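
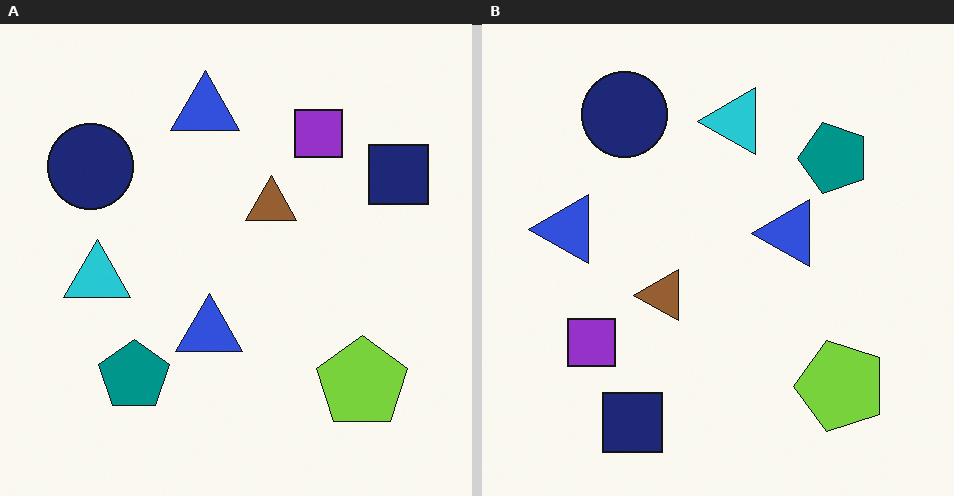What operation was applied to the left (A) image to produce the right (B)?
Transposed (reflected across the top-left ↔ bottom-right diagonal).

Shapes have swapped their row and column positions — what was in the top-right is now in the bottom-left — a diagonal reflection.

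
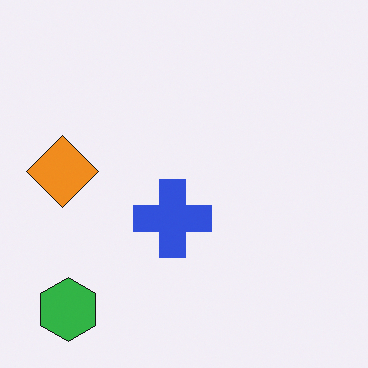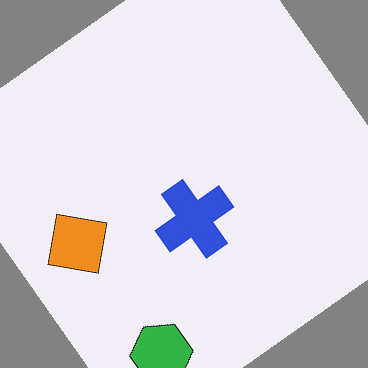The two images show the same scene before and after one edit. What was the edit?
The transformation is: rotated counter-clockwise by a large amount — several tens of degrees.

Every shape is tilted by the same angle and the image corners show triangular fill wedges — a whole-image rotation by a non-right angle.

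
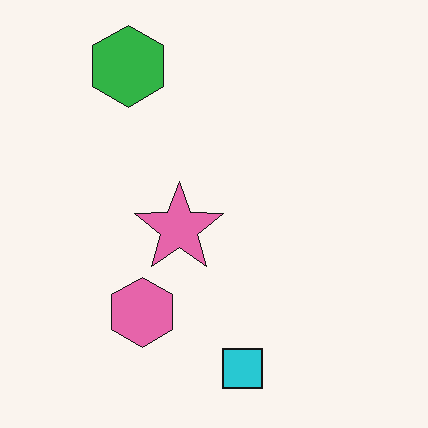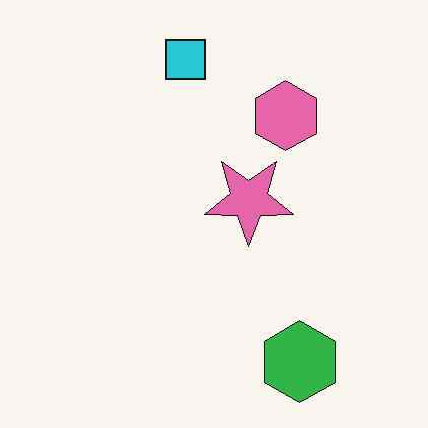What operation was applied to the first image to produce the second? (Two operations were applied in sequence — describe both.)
The image was JPEG-compressed with visible artifacts, then rotated 180°.

Blocky 8×8 compression artifacts appear around shape edges and the flat background shows ringing — characteristic JPEG degradation. The green hexagon sits in the top-left of the first image and the bottom-right of the second — consistent with a whole-image 180° rotation.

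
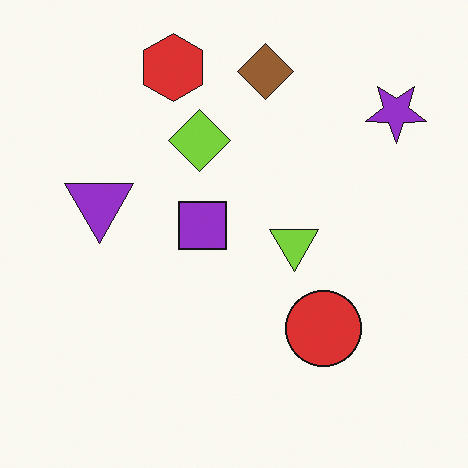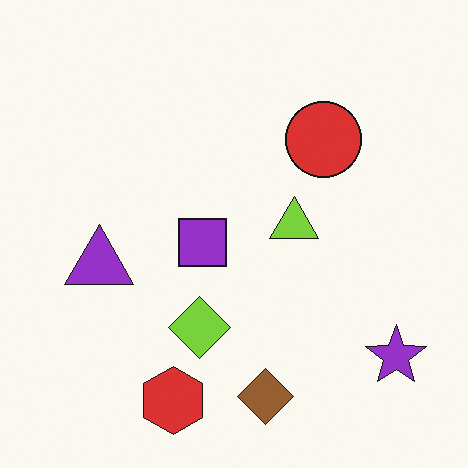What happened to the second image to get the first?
This is the original image flipped vertically (top ↔ bottom).

The red hexagon is in the bottom of the second image and the top of the first — shapes on opposite sides of the horizontal midline have swapped in a mirror flip.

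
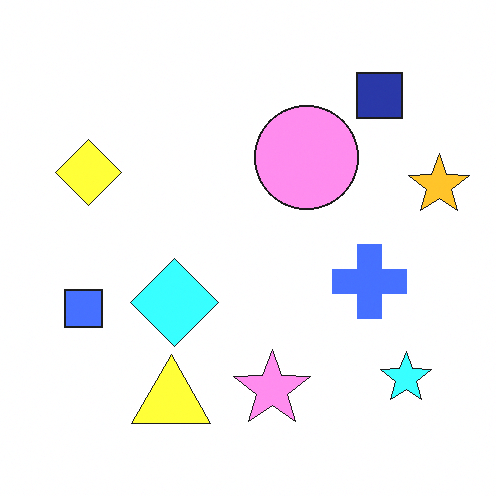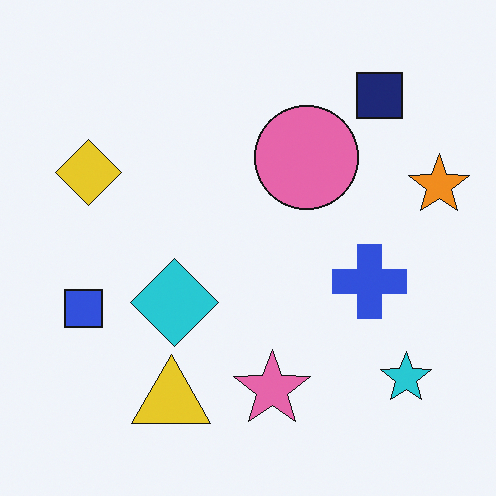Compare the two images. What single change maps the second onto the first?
This is the original image substantially brightened.

Every pixel — background and shapes alike — is uniformly brightened.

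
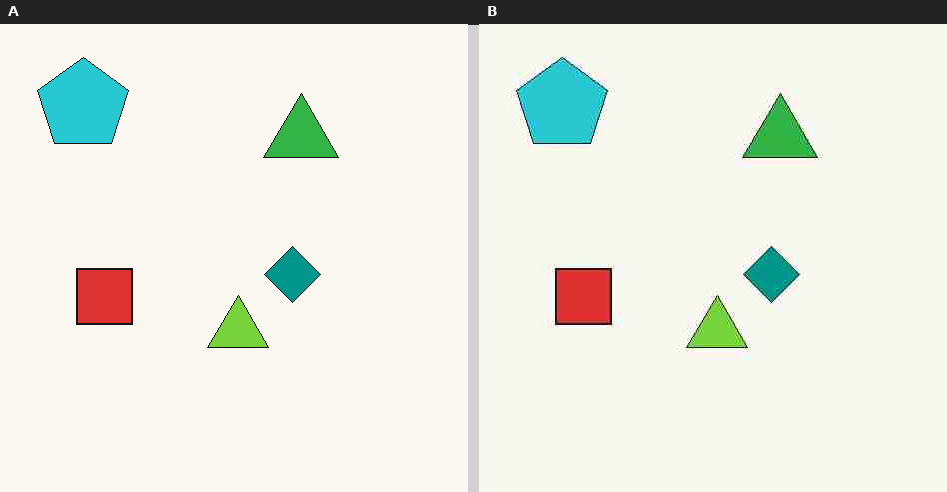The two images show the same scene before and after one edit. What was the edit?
The image was degraded with heavy JPEG compression.

Blocky 8×8 compression artifacts appear around shape edges and the flat background shows ringing — characteristic JPEG degradation.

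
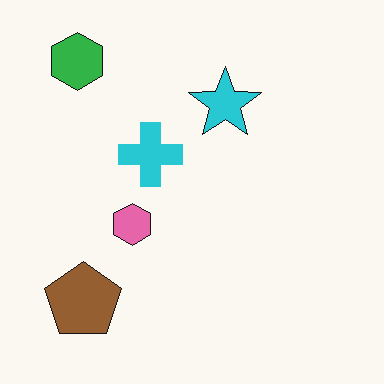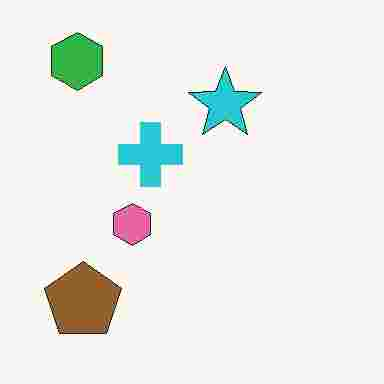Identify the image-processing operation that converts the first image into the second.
The second image is the first degraded with heavy JPEG compression.

Blocky 8×8 compression artifacts appear around shape edges and the flat background shows ringing — characteristic JPEG degradation.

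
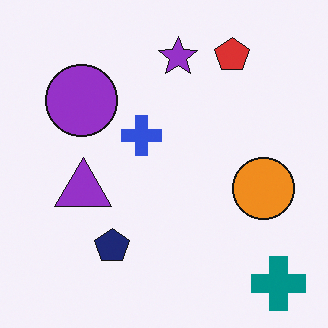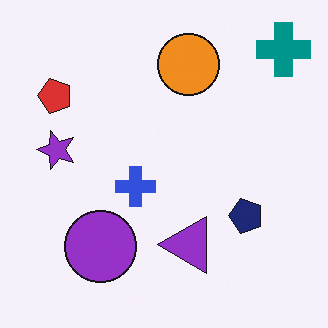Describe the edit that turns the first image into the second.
It was rotated 90° counter-clockwise.

The teal cross sits in the bottom-right of the first image and the top-right of the second — consistent with a whole-image 90° counter-clockwise rotation.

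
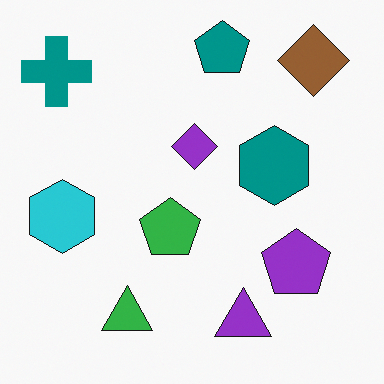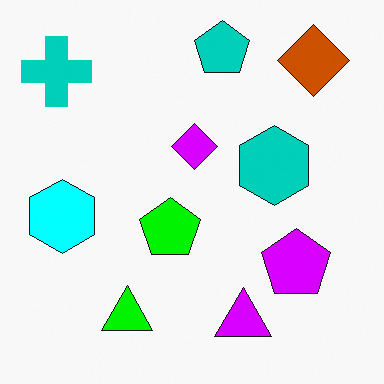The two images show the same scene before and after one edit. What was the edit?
This is the original image made much more vivid (saturation change).

All colors are more vivid — a global saturation change.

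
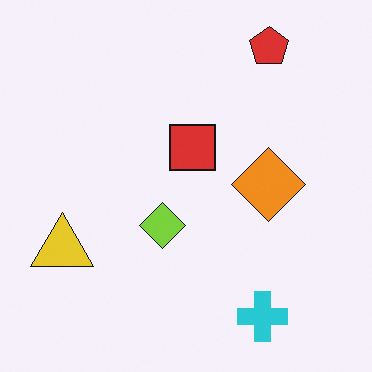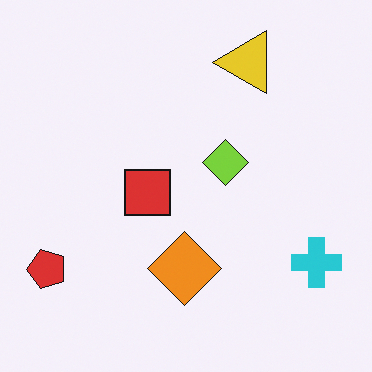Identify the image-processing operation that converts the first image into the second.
Transposed (reflected across the top-left ↔ bottom-right diagonal).

Shapes have swapped their row and column positions — what was in the top-right is now in the bottom-left — a diagonal reflection.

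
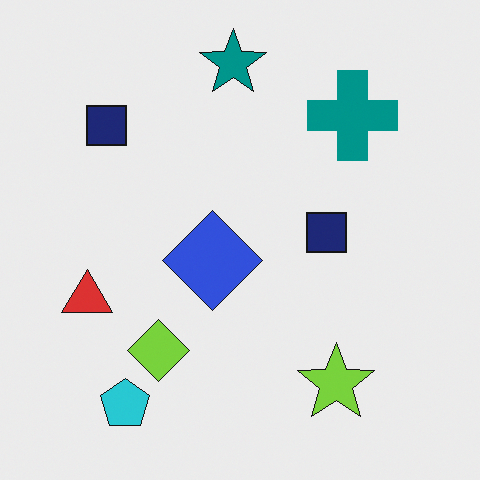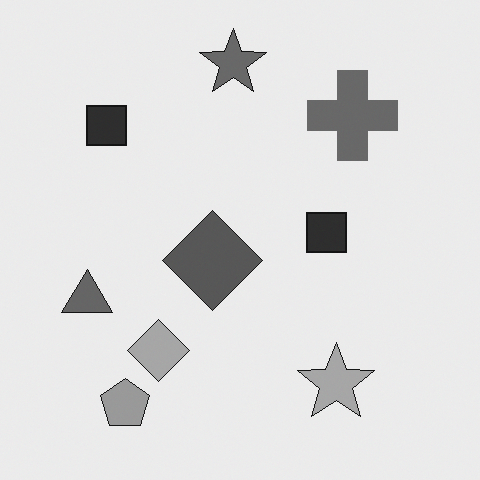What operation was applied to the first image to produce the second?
It was converted to grayscale.

All color is removed — every shape is now a shade of grey.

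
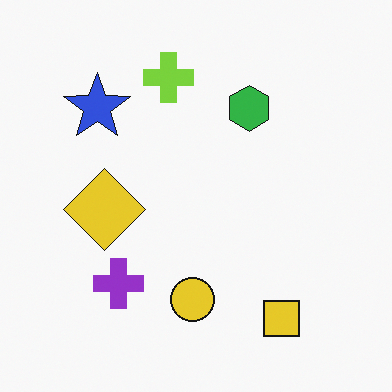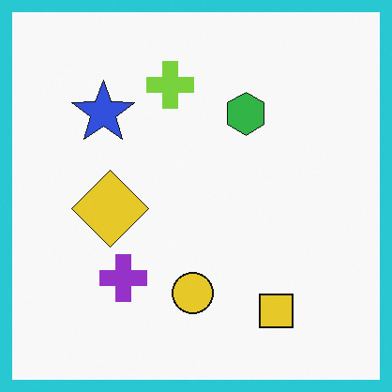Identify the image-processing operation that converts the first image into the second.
The image was framed with a cyan border.

A solid cyan frame runs around the edge of the second image, with the content slightly shrunk inside it.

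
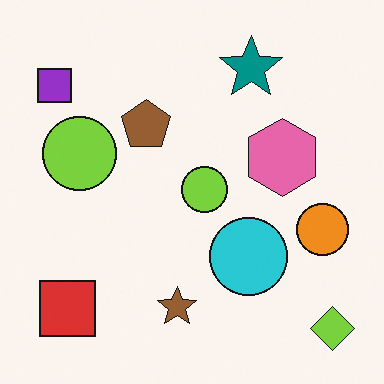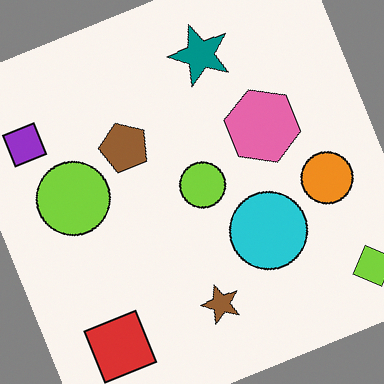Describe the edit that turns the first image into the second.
The image was rotated counter-clockwise by a moderate amount.

Every shape is tilted by the same angle and the image corners show triangular fill wedges — a whole-image rotation by a non-right angle.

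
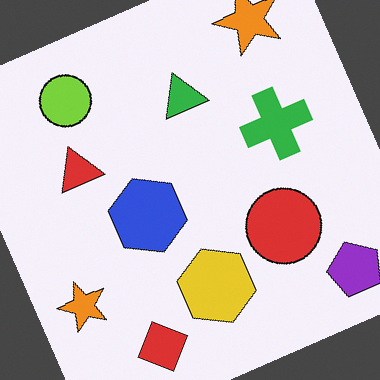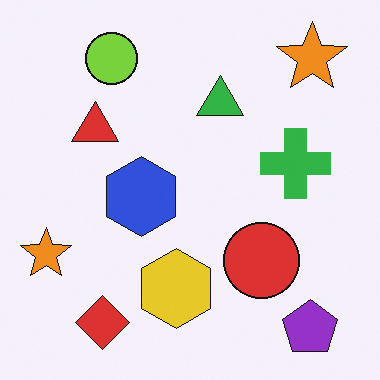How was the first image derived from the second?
This is the original image rotated counter-clockwise by a moderate amount.

Every shape is tilted by the same angle and the image corners show triangular fill wedges — a whole-image rotation by a non-right angle.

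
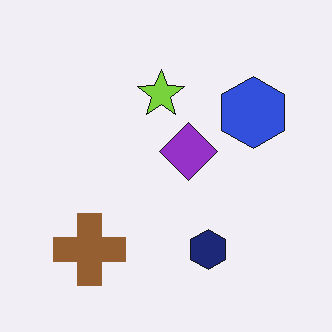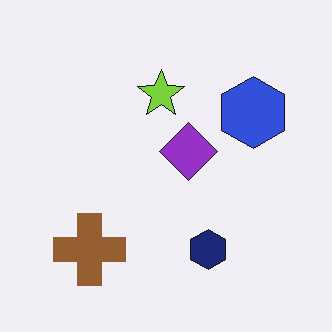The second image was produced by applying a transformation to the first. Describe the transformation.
The transformation is: given moderate JPEG compression.

Blocky 8×8 compression artifacts appear around shape edges and the flat background shows ringing — characteristic JPEG degradation.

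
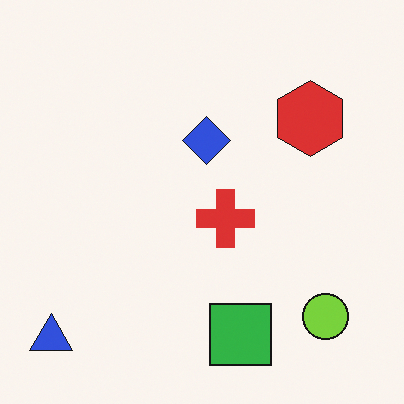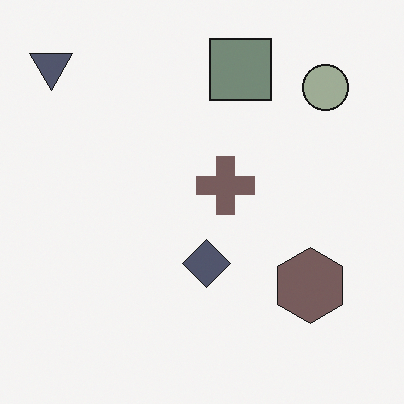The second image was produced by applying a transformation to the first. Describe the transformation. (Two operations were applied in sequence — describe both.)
The second image is the first flipped vertically (top ↔ bottom), then heavily desaturated.

The blue triangle is in the bottom-left of the first image and the top-left of the second — shapes on opposite sides of the horizontal midline have swapped in a mirror flip. All colors are more muted and greyish — a global saturation change.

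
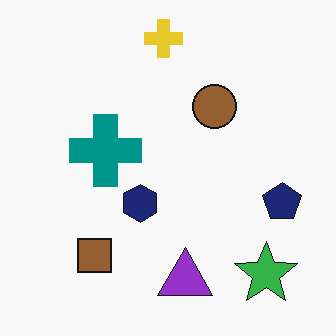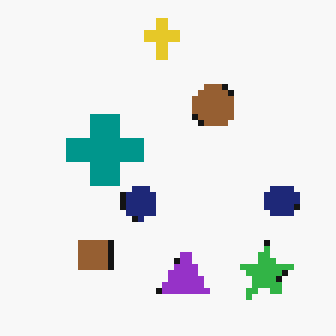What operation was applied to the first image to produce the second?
The image was moderately pixelated.

Shapes are reduced to large square blocks; fine edges and outlines are lost — a downscale-then-upscale (mosaic) effect.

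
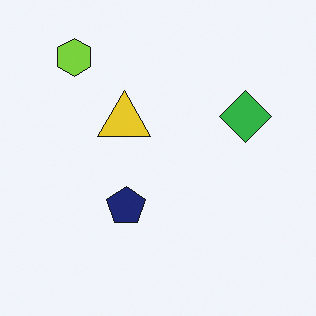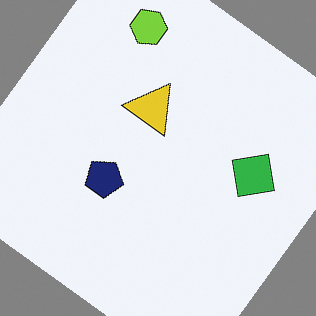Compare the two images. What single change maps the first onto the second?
Rotated clockwise by a large amount — several tens of degrees.

Every shape is tilted by the same angle and the image corners show triangular fill wedges — a whole-image rotation by a non-right angle.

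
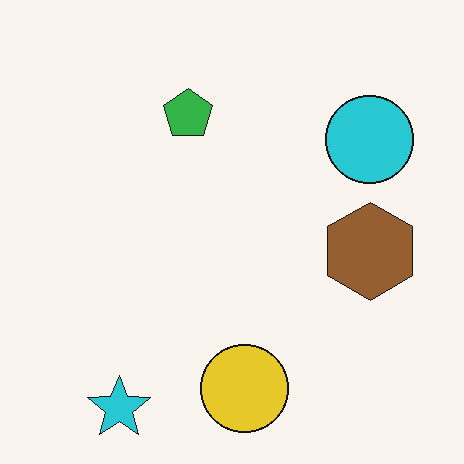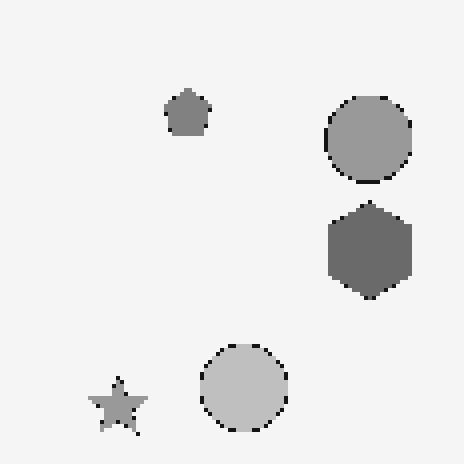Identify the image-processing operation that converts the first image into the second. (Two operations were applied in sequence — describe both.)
The second image is the first lightly pixelated (a mild mosaic effect), then converted to grayscale.

Shapes are reduced to large square blocks; fine edges and outlines are lost — a downscale-then-upscale (mosaic) effect. All color is removed — every shape is now a shade of grey.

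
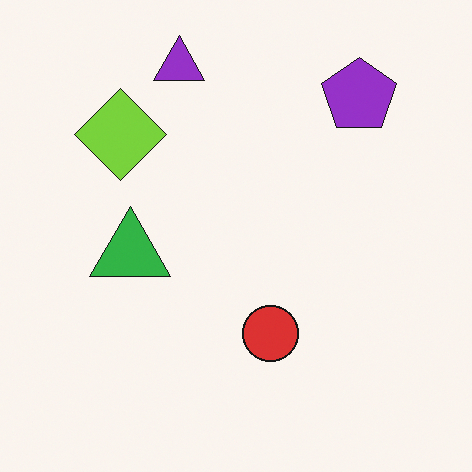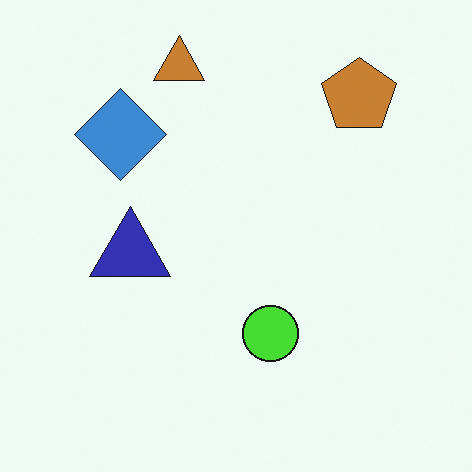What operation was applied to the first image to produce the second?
The second image is the first hue-shifted through roughly a third of the color wheel.

Every shape's color has rotated by the same amount around the hue wheel — a uniform hue shift.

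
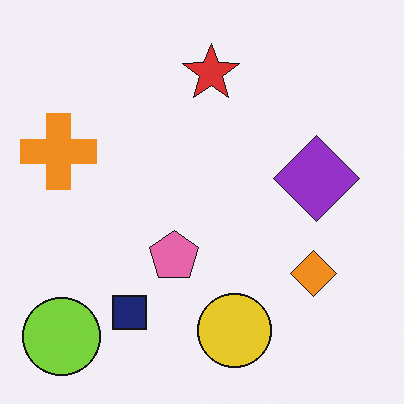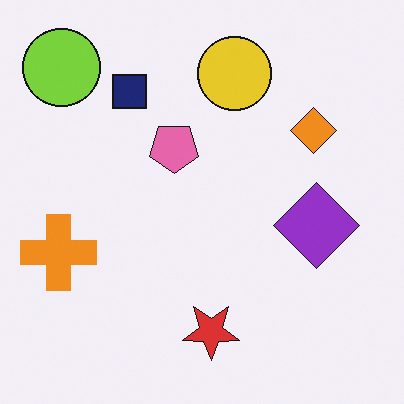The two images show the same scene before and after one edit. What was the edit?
The image was flipped vertically (top ↔ bottom).

The lime circle is in the bottom-left of the first image and the top-left of the second — shapes on opposite sides of the horizontal midline have swapped in a mirror flip.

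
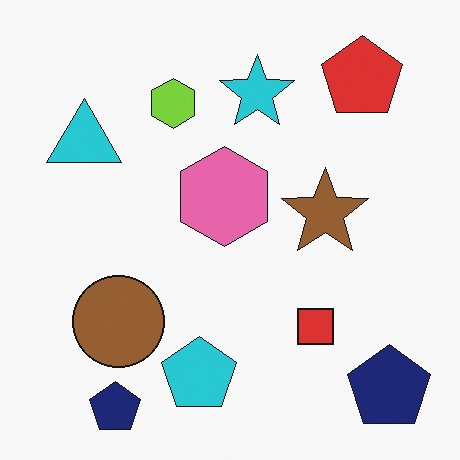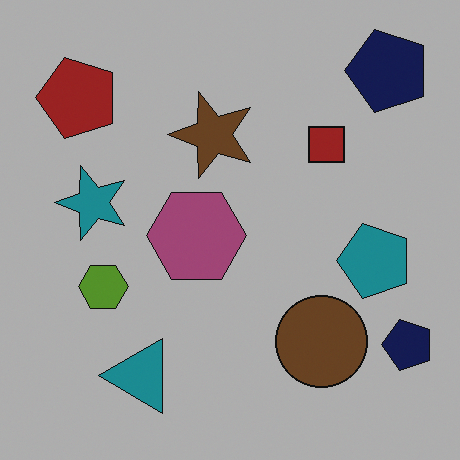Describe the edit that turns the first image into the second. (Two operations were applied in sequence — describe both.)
Rotated 90° counter-clockwise, then substantially darkened.

The red pentagon sits in the top-right of the first image and the top-left of the second — consistent with a whole-image 90° counter-clockwise rotation. Every pixel — background and shapes alike — is uniformly darkened.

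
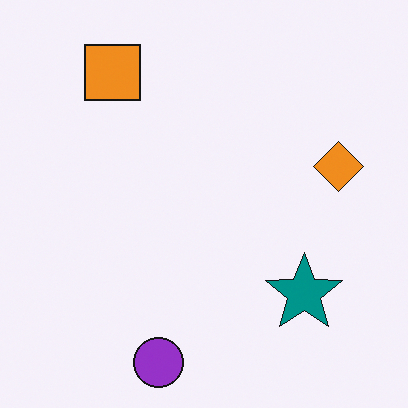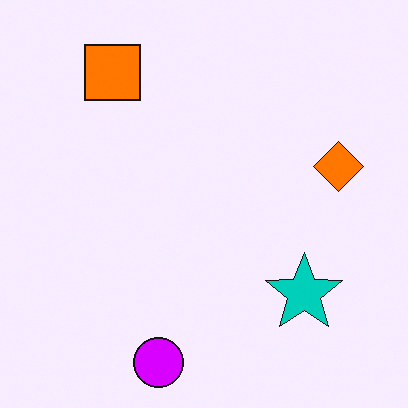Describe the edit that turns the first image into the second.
The transformation is: heavily oversaturated.

All colors are more vivid — a global saturation change.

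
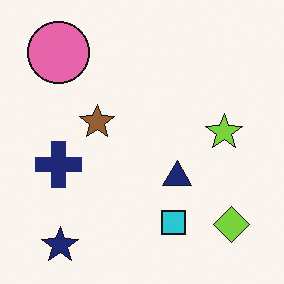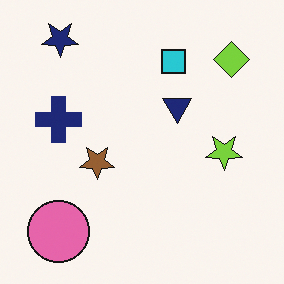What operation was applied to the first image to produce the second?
The second image is the first flipped vertically (top ↔ bottom).

The navy star is in the bottom-left of the first image and the top-left of the second — shapes on opposite sides of the horizontal midline have swapped in a mirror flip.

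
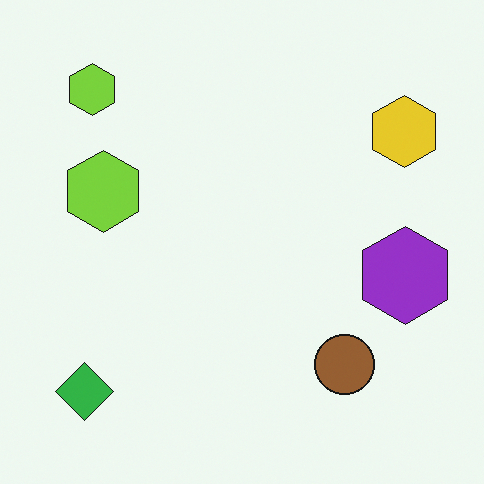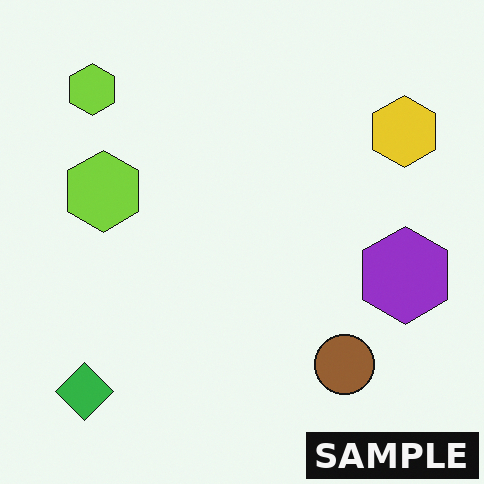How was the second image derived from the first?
The image was watermarked with the text "SAMPLE" in the lower-right corner.

A dark label reading "SAMPLE" appears in the lower-right corner.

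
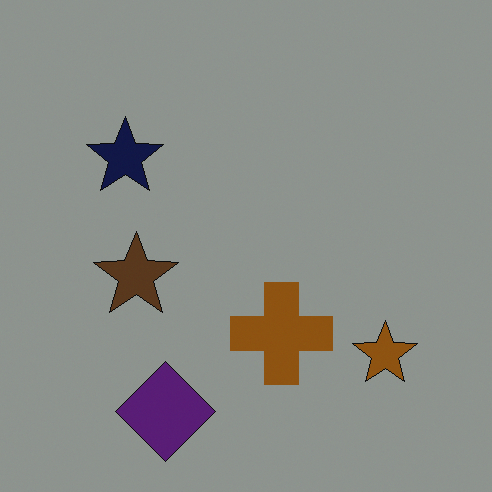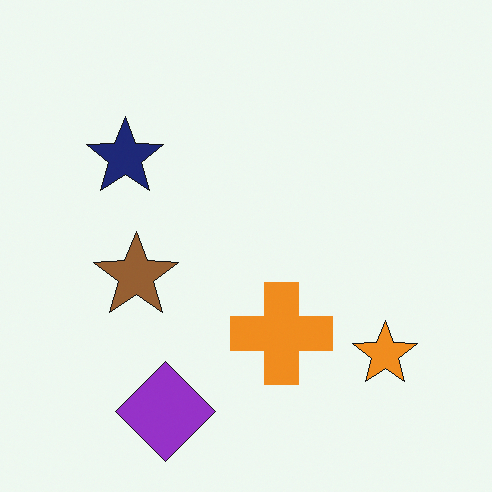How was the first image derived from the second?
This is the original image darkened a lot.

Every pixel — background and shapes alike — is uniformly darkened.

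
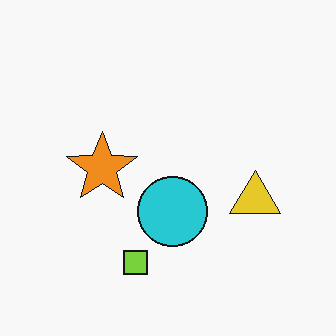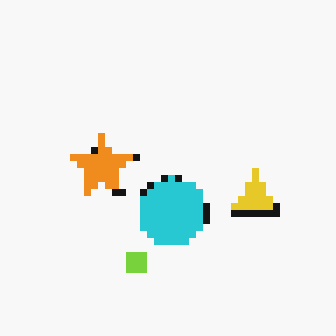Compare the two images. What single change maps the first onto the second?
The image was pixelated into visible square blocks.

Shapes are reduced to large square blocks; fine edges and outlines are lost — a downscale-then-upscale (mosaic) effect.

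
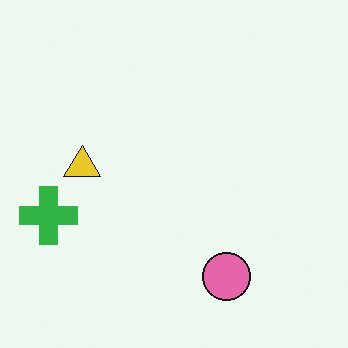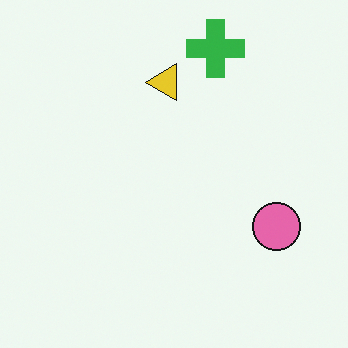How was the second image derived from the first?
It was transposed (reflected across the top-left ↔ bottom-right diagonal).

Shapes have swapped their row and column positions — what was in the top-right is now in the bottom-left — a diagonal reflection.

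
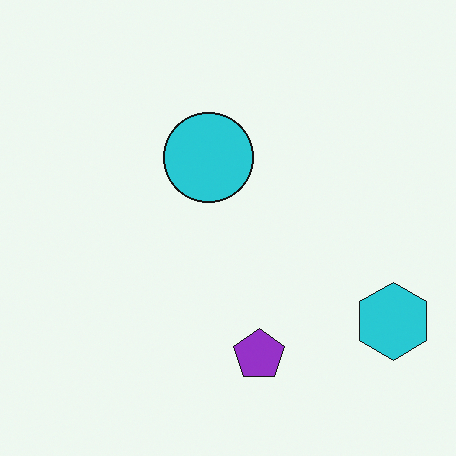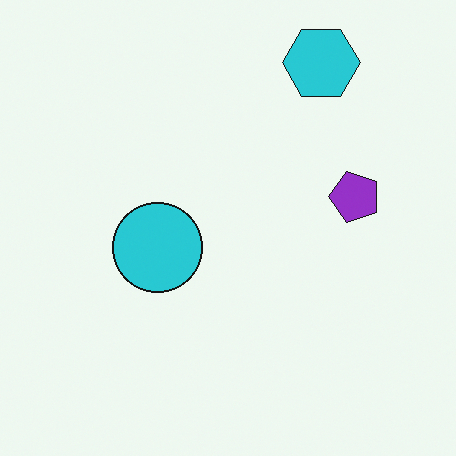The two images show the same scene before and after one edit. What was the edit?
Rotated 90° counter-clockwise.

The cyan hexagon sits in the bottom-right of the first image and the top-right of the second — consistent with a whole-image 90° counter-clockwise rotation.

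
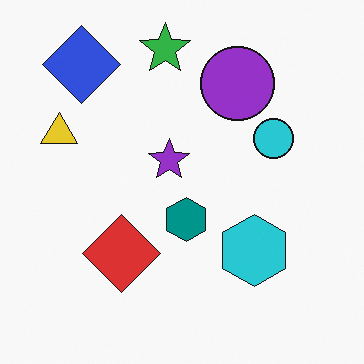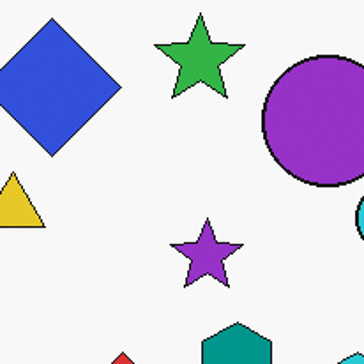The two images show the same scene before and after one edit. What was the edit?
It was cropped to a noticeably smaller region and rescaled.

The visible shapes are larger and the field of view is narrower; shapes near the original edges may be partly or wholly outside the frame — a crop-and-rescale.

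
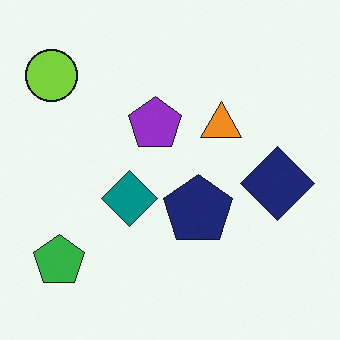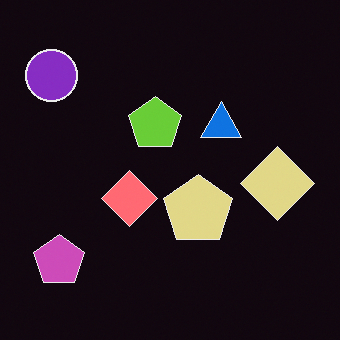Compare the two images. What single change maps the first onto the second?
Color-inverted (negative).

The light background has become dark and every shape's color is its complement — a photographic negative.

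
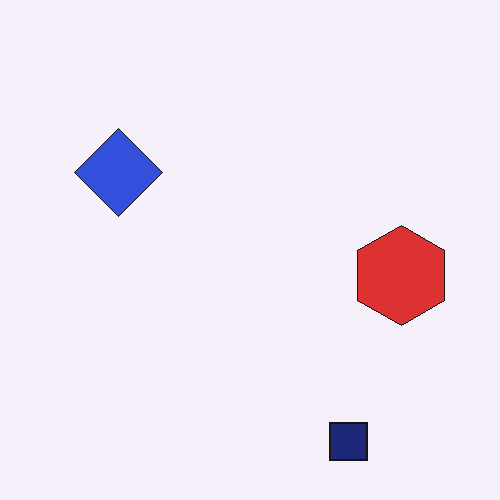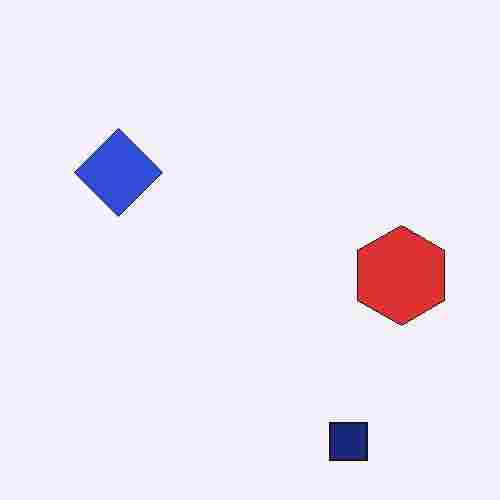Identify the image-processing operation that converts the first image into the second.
It was degraded with heavy JPEG compression.

Blocky 8×8 compression artifacts appear around shape edges and the flat background shows ringing — characteristic JPEG degradation.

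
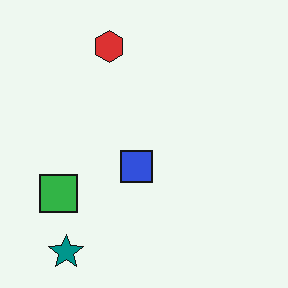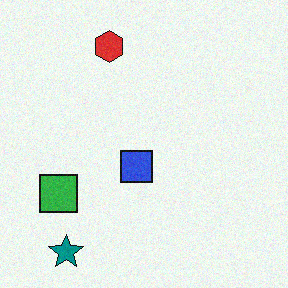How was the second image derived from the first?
The second image is the first degraded with light additive noise.

Random speckle covers the whole image, including the flat background.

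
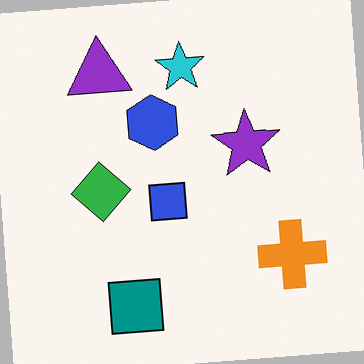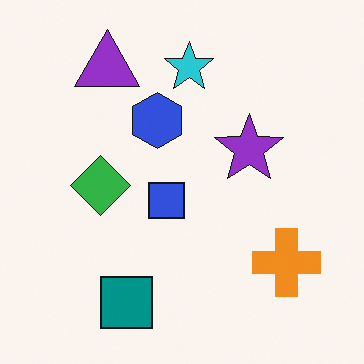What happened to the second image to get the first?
The transformation is: rotated counter-clockwise by a few degrees.

Every shape is tilted by the same angle and the image corners show triangular fill wedges — a whole-image rotation by a non-right angle.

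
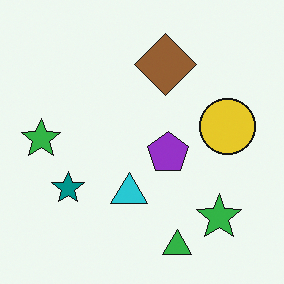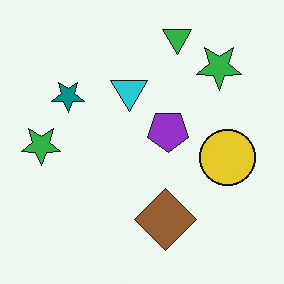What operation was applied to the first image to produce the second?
Flipped vertically (top ↔ bottom).

The green triangle is in the bottom of the first image and the top of the second — shapes on opposite sides of the horizontal midline have swapped in a mirror flip.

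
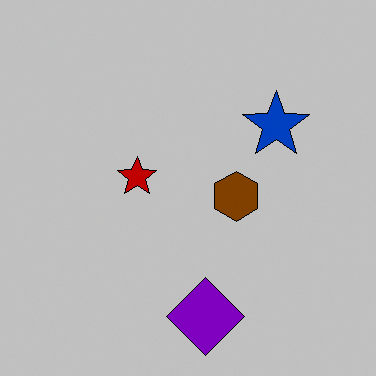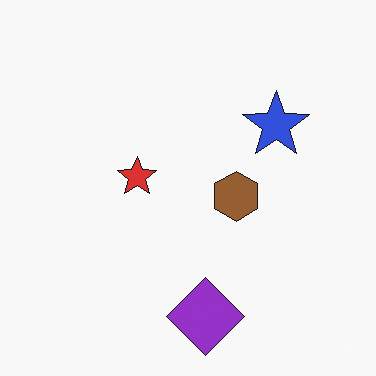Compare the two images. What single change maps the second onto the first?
The transformation is: aggressively posterized.

Each flat color has snapped to a coarser quantized level — most visibly, the near-white background has dropped to a flat grey.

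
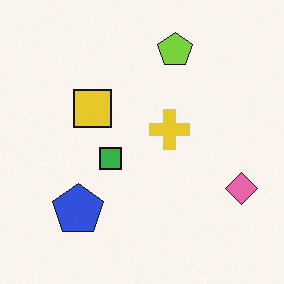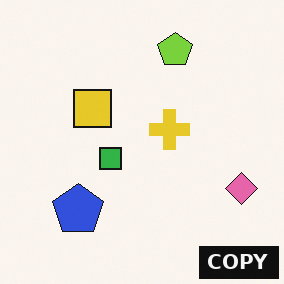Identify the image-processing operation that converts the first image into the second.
The image was watermarked with the text "COPY" in the lower-right corner.

A dark label reading "COPY" appears in the lower-right corner.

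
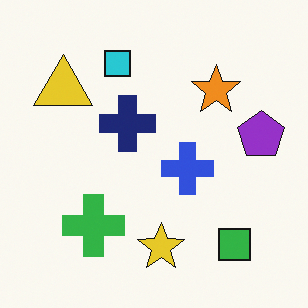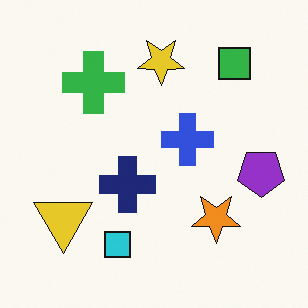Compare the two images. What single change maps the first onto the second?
Flipped vertically (top ↔ bottom).

The yellow star is in the bottom of the first image and the top of the second — shapes on opposite sides of the horizontal midline have swapped in a mirror flip.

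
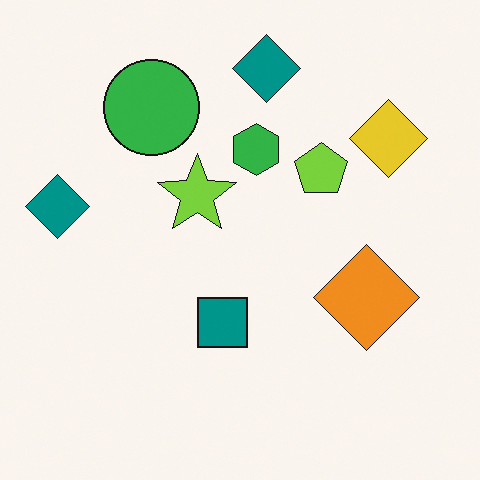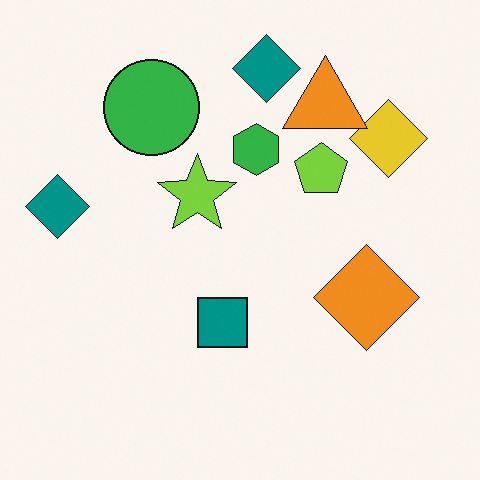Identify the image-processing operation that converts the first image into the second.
Overlaid with an additional orange triangle.

An orange triangle appears in the second image that is absent from the first.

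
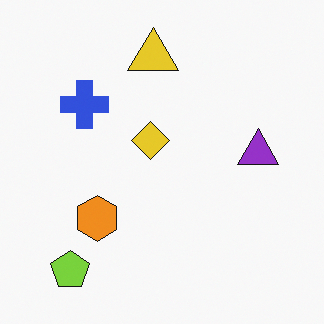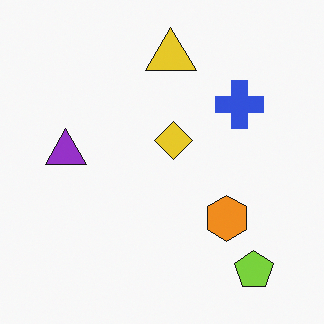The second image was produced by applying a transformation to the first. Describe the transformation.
It was flipped horizontally (left ↔ right).

The purple triangle is in the right of the first image and the left of the second — shapes on opposite sides of the vertical midline have swapped in a mirror flip.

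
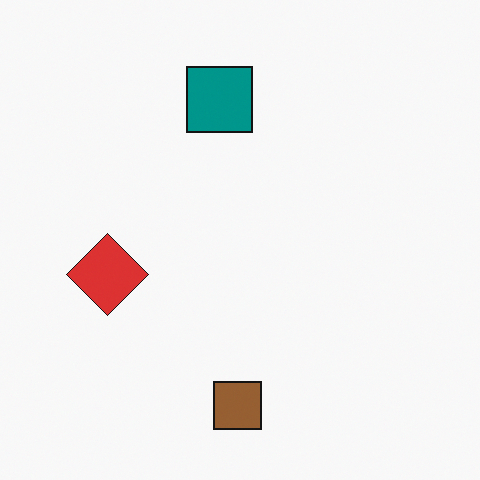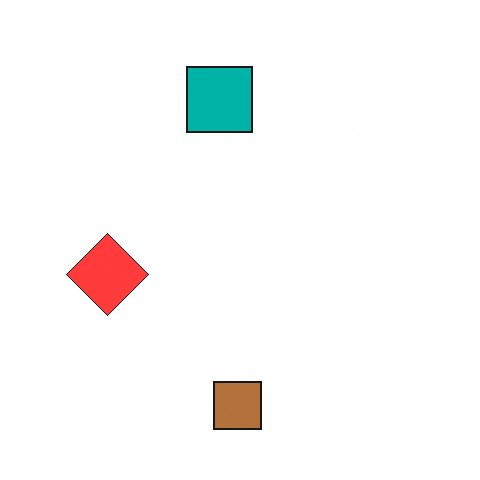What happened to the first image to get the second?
This is the original image slightly brightened.

Every pixel — background and shapes alike — is uniformly brightened.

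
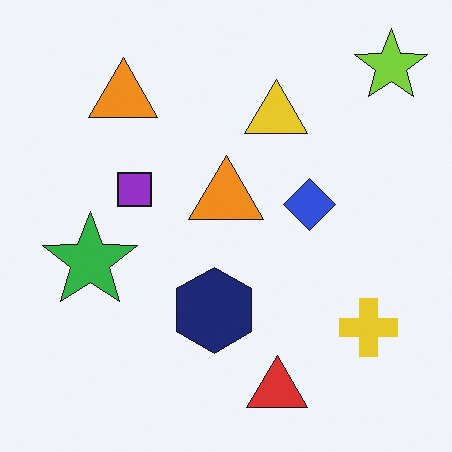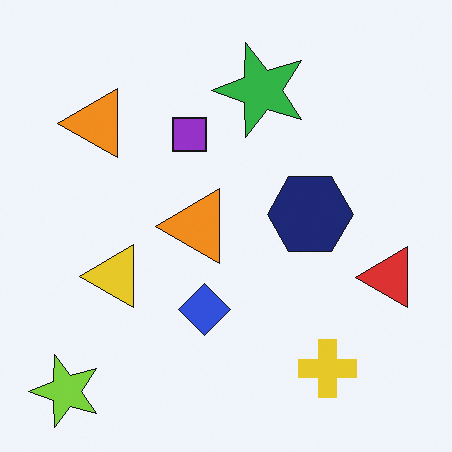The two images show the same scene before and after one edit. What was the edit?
Transposed (reflected across the top-left ↔ bottom-right diagonal).

Shapes have swapped their row and column positions — what was in the top-right is now in the bottom-left — a diagonal reflection.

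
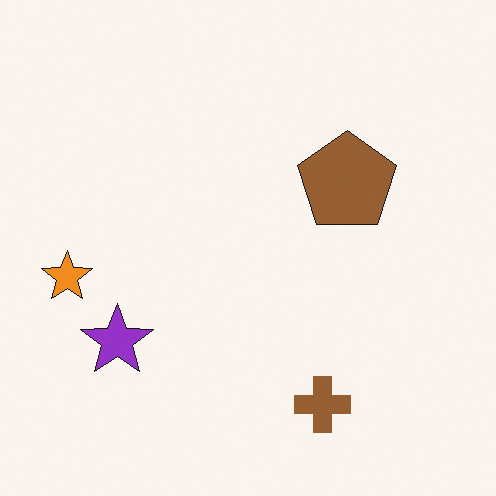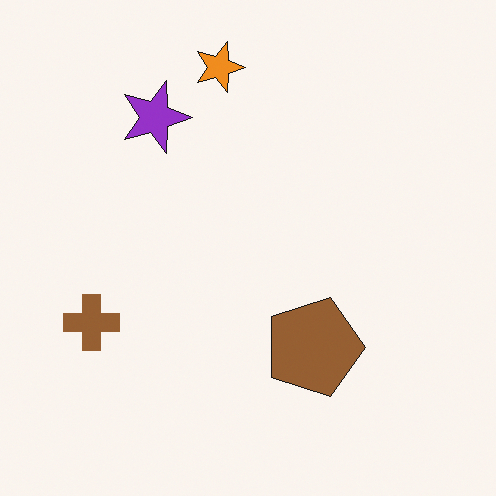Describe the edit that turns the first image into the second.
This is the original image rotated 90° clockwise.

The orange star sits in the left of the first image and the top of the second — consistent with a whole-image 90° clockwise rotation.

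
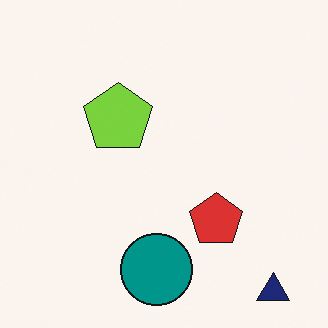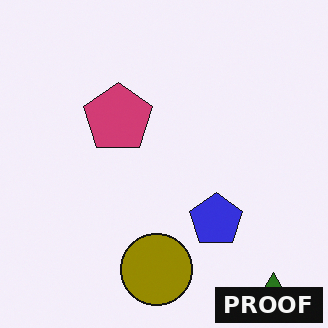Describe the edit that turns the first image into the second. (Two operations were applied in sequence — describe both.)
Hue-shifted by a large amount, then watermarked with the text "PROOF" in the lower-right corner.

Every shape's color has rotated by the same amount around the hue wheel — a uniform hue shift. A dark label reading "PROOF" appears in the lower-right corner.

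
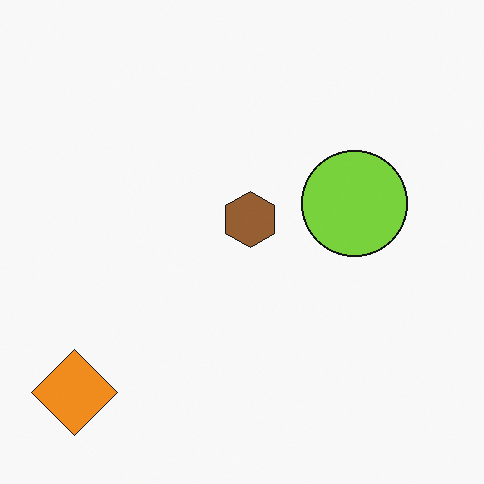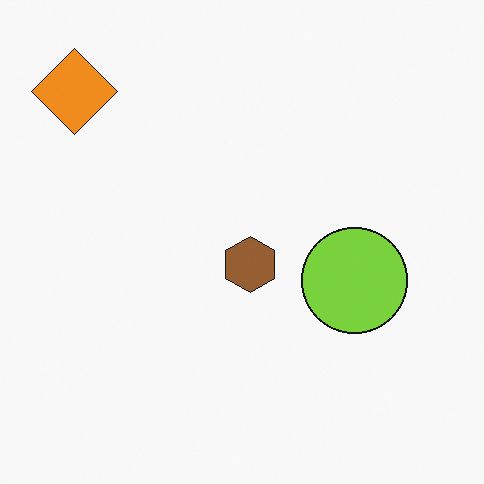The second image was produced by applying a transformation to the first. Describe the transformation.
The image was flipped vertically (top ↔ bottom).

The orange diamond is in the bottom-left of the first image and the top-left of the second — shapes on opposite sides of the horizontal midline have swapped in a mirror flip.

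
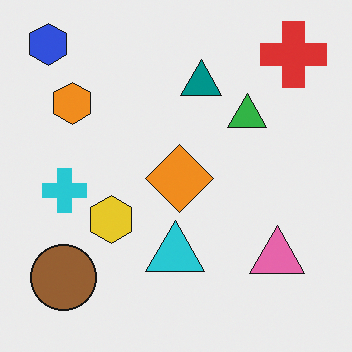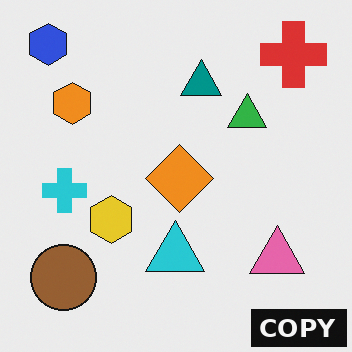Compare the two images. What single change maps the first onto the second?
The transformation is: watermarked with the text "COPY" in the lower-right corner.

A dark label reading "COPY" appears in the lower-right corner.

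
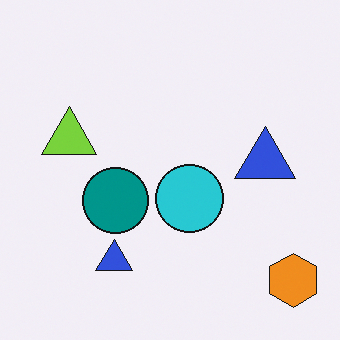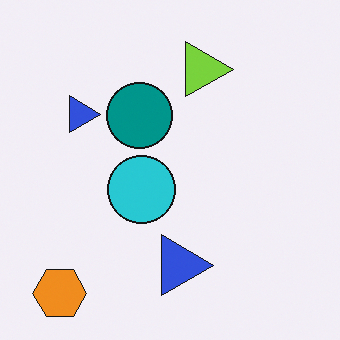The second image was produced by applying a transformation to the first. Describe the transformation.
The second image is the first rotated 90° clockwise.

The orange hexagon sits in the bottom-right of the first image and the bottom-left of the second — consistent with a whole-image 90° clockwise rotation.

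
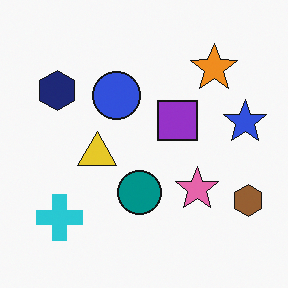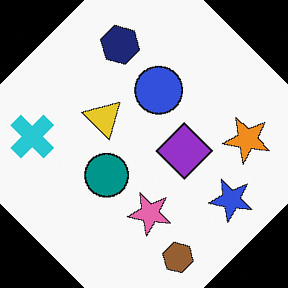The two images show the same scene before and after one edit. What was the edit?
The image was rotated clockwise by a large amount — several tens of degrees.

Every shape is tilted by the same angle and the image corners show triangular fill wedges — a whole-image rotation by a non-right angle.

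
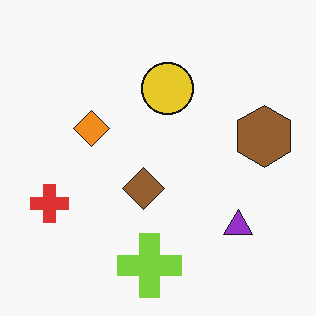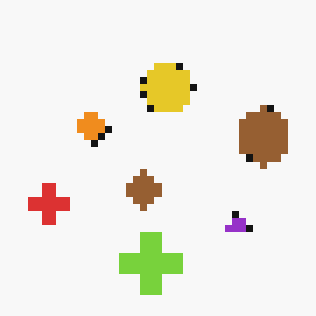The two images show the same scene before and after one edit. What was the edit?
The transformation is: pixelated into visible square blocks.

Shapes are reduced to large square blocks; fine edges and outlines are lost — a downscale-then-upscale (mosaic) effect.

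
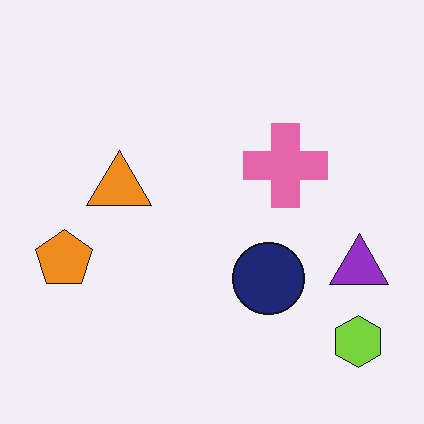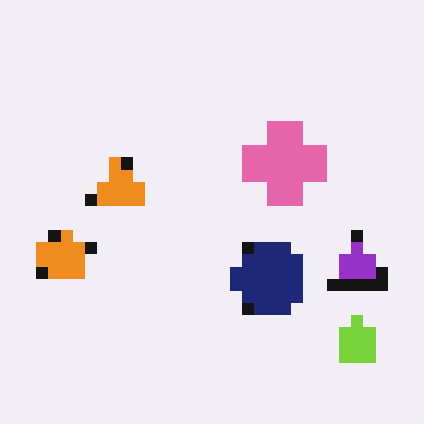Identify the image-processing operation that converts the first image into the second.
The second image is the first heavily pixelated into large blocks.

Shapes are reduced to large square blocks; fine edges and outlines are lost — a downscale-then-upscale (mosaic) effect.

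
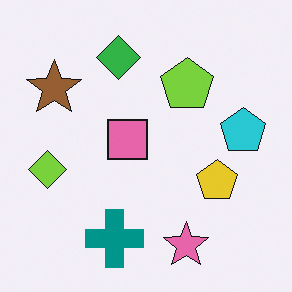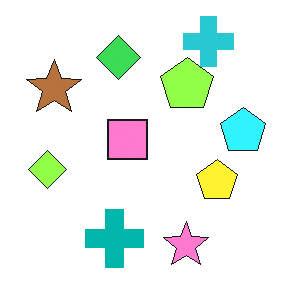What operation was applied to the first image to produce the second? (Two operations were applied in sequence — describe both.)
The image was slightly brightened, then overlaid with an additional cyan cross.

Every pixel — background and shapes alike — is uniformly brightened. A cyan cross appears in the second image that is absent from the first.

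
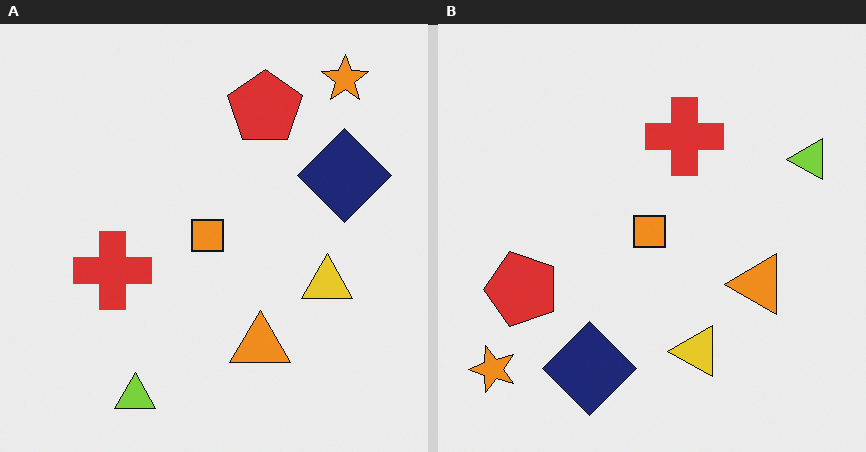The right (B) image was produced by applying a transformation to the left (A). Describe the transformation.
It was transposed (reflected across the top-left ↔ bottom-right diagonal).

Shapes have swapped their row and column positions — what was in the top-right is now in the bottom-left — a diagonal reflection.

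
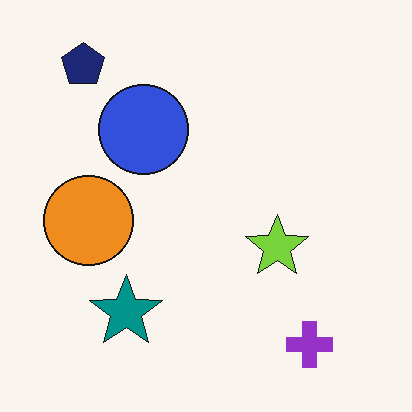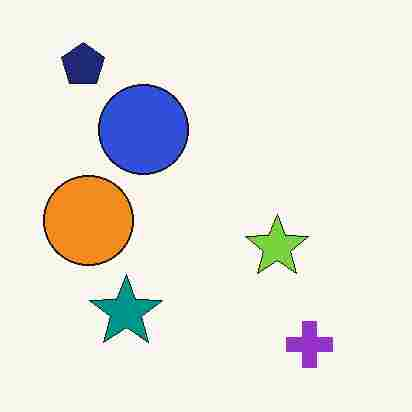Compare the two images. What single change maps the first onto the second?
The second image is the first heavily JPEG-compressed with obvious blocking artifacts.

Blocky 8×8 compression artifacts appear around shape edges and the flat background shows ringing — characteristic JPEG degradation.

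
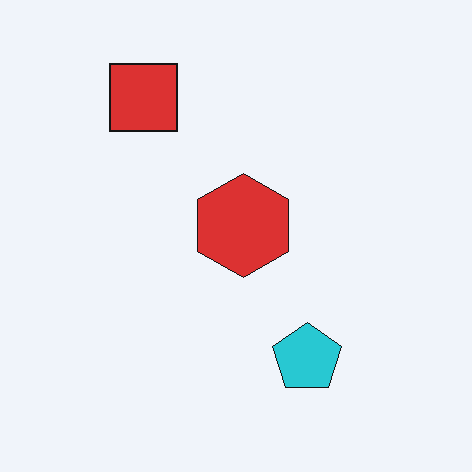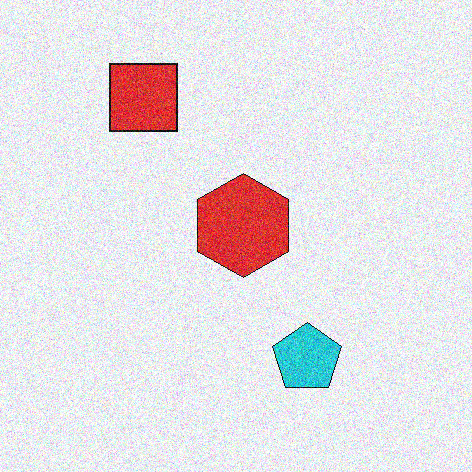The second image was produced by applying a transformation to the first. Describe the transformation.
The image was degraded with a thick layer of grain.

Random speckle covers the whole image, including the flat background.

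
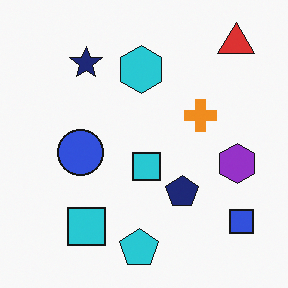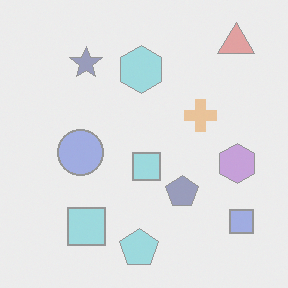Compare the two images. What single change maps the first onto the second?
The transformation is: washed out (contrast reduced).

Tones are pushed toward mid-grey across the whole image — a global contrast change.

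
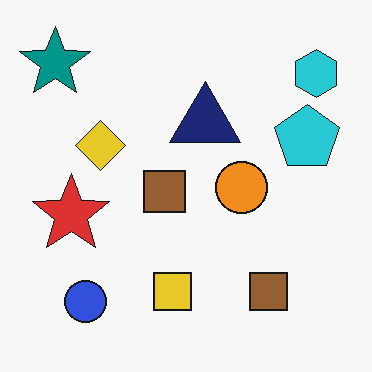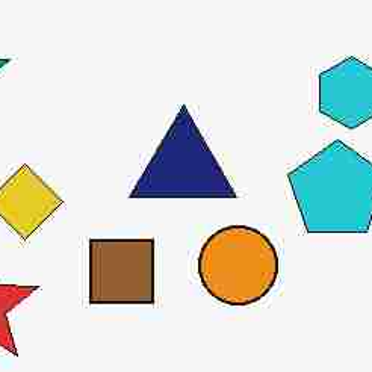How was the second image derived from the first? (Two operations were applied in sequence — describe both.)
The transformation is: degraded with heavy JPEG compression, then cropped to a modestly smaller region and rescaled.

Blocky 8×8 compression artifacts appear around shape edges and the flat background shows ringing — characteristic JPEG degradation. The visible shapes are larger and the field of view is narrower; shapes near the original edges may be partly or wholly outside the frame — a crop-and-rescale.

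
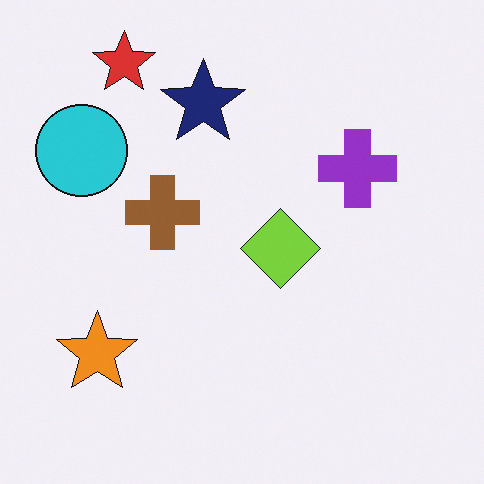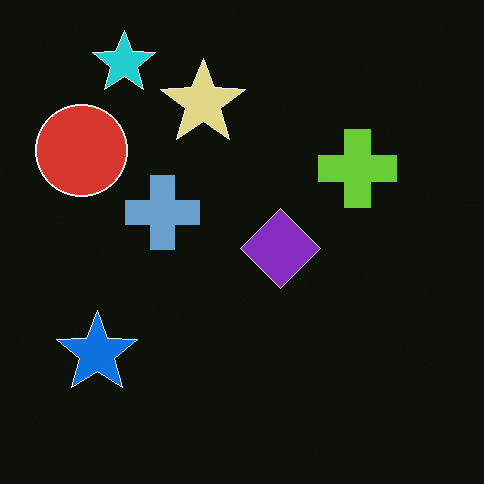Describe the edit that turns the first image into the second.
This is the original image color-inverted (negative).

The light background has become dark and every shape's color is its complement — a photographic negative.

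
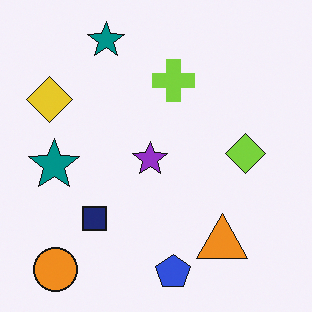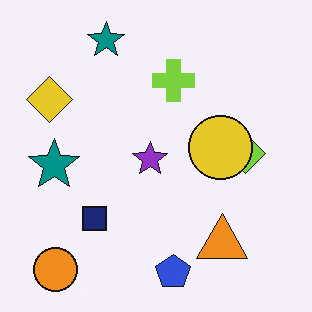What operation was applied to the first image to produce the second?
The second image is the first overlaid with an additional yellow circle.

A yellow circle appears in the second image that is absent from the first.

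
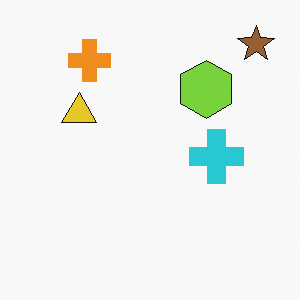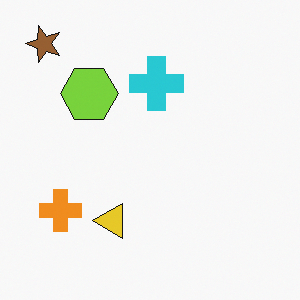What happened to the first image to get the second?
The image was rotated 90° counter-clockwise.

The brown star sits in the top-right of the first image and the top-left of the second — consistent with a whole-image 90° counter-clockwise rotation.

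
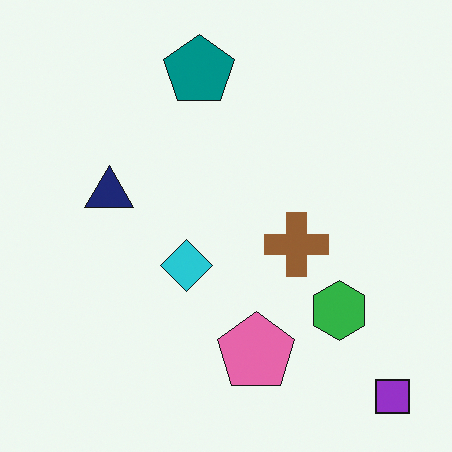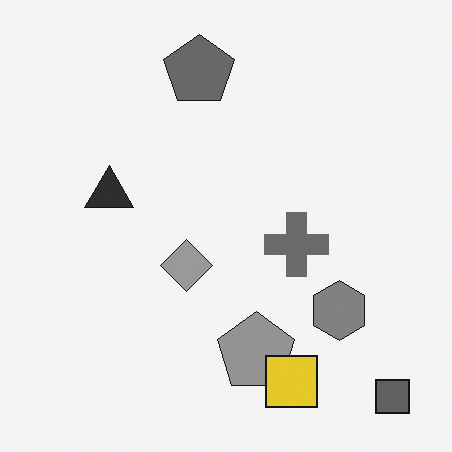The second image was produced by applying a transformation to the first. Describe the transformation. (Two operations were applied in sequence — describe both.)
It was converted to grayscale, then overlaid with an additional yellow square.

All color is removed — every shape is now a shade of grey. A yellow square appears in the second image that is absent from the first.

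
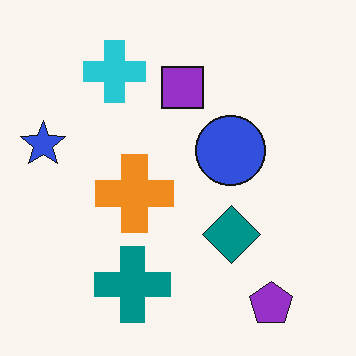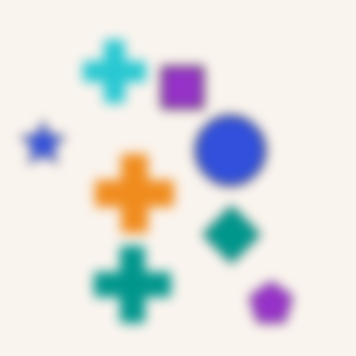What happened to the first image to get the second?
The image was heavily blurred.

Shape edges and outlines are uniformly softened across the whole image.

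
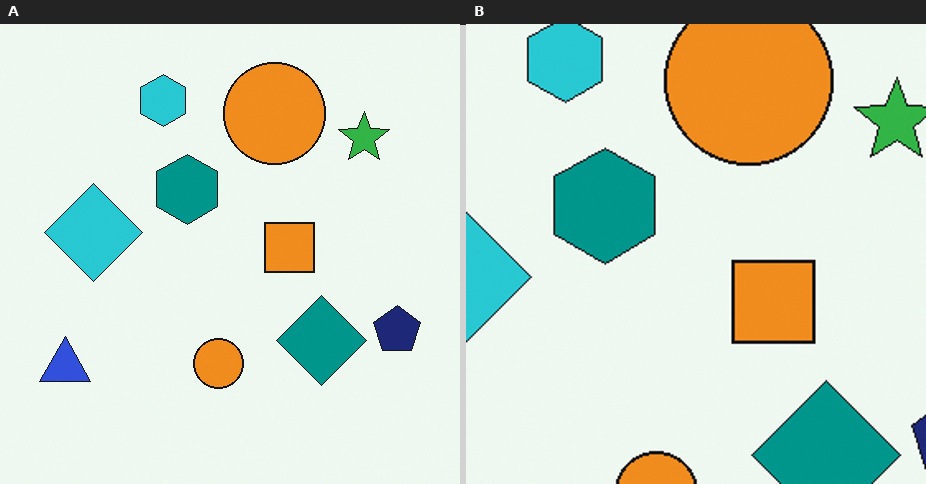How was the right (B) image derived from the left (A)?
Cropped to a noticeably smaller region and rescaled.

The visible shapes are larger and the field of view is narrower; shapes near the original edges may be partly or wholly outside the frame — a crop-and-rescale.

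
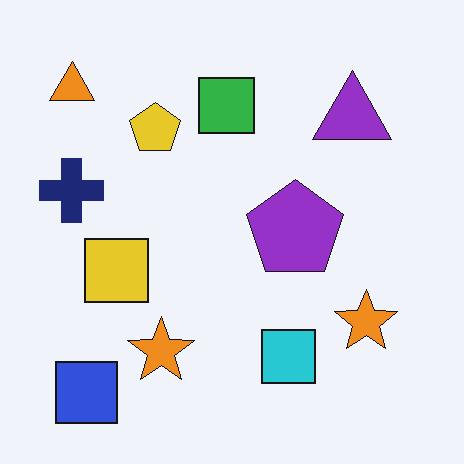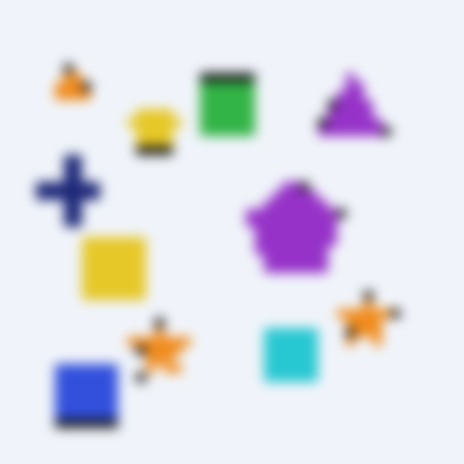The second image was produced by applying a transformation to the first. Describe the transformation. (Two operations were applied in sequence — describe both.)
Heavily pixelated into large blocks, then heavily blurred.

Shapes are reduced to large square blocks; fine edges and outlines are lost — a downscale-then-upscale (mosaic) effect. Shape edges and outlines are uniformly softened across the whole image.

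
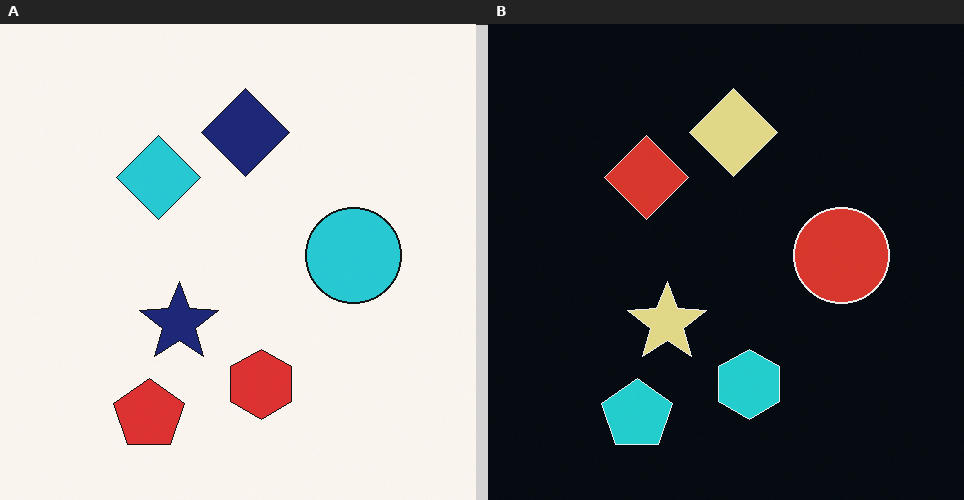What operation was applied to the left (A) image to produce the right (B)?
The transformation is: color-inverted (negative).

The light background has become dark and every shape's color is its complement — a photographic negative.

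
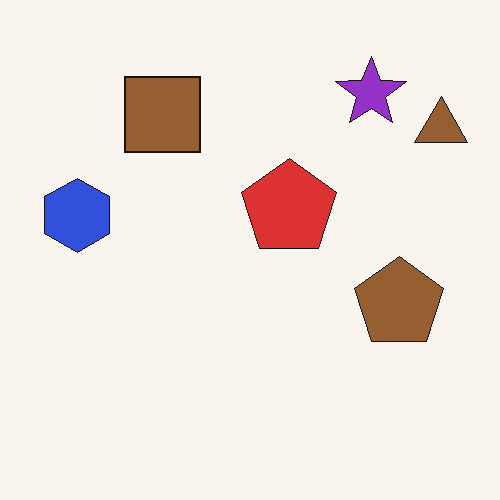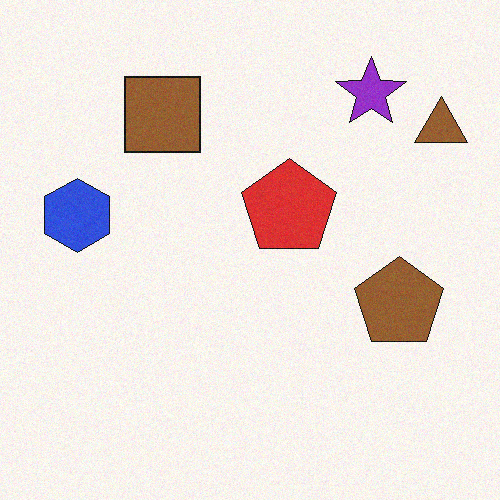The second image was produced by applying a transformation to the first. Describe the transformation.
The image was degraded with light additive noise.

Random speckle covers the whole image, including the flat background.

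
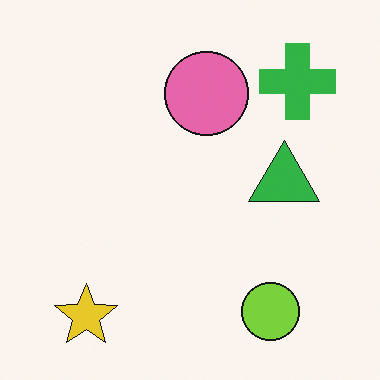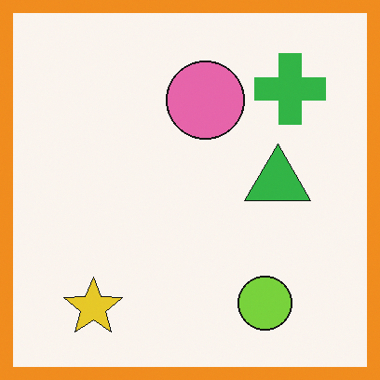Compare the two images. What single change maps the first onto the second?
The image was framed with a orange border.

A solid orange frame runs around the edge of the second image, with the content slightly shrunk inside it.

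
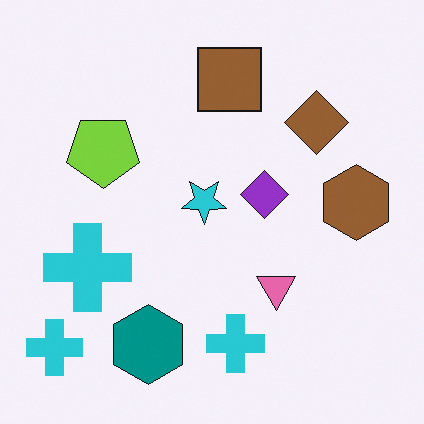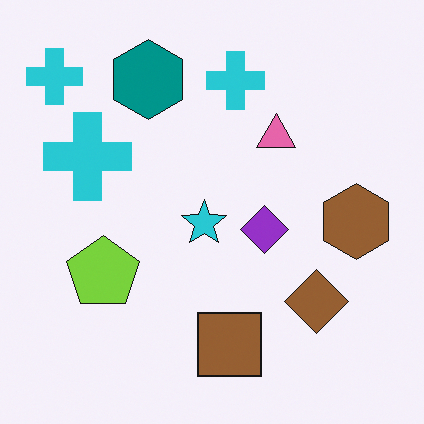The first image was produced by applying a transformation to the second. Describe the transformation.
It was flipped vertically (top ↔ bottom).

The teal hexagon is in the top of the second image and the bottom of the first — shapes on opposite sides of the horizontal midline have swapped in a mirror flip.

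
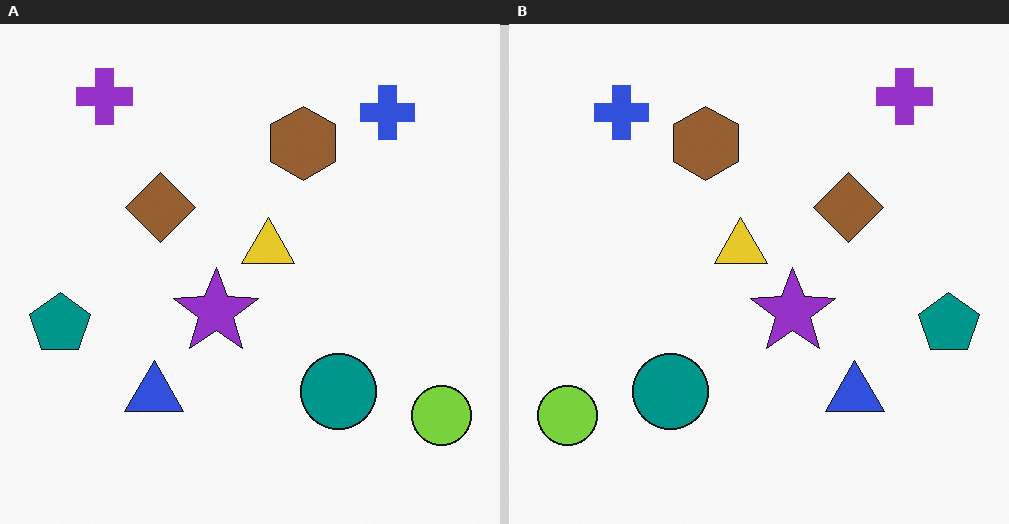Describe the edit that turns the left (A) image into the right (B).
The right (B) image is the left (A) flipped horizontally (left ↔ right).

The lime circle is in the bottom-right of the left (A) image and the bottom-left of the right (B) — shapes on opposite sides of the vertical midline have swapped in a mirror flip.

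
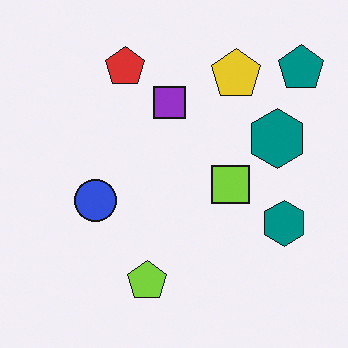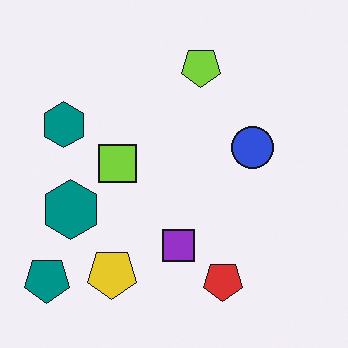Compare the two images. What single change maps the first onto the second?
Rotated 180°.

The teal pentagon sits in the top-right of the first image and the bottom-left of the second — consistent with a whole-image 180° rotation.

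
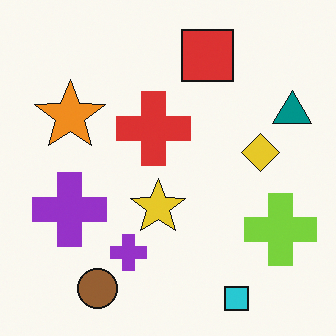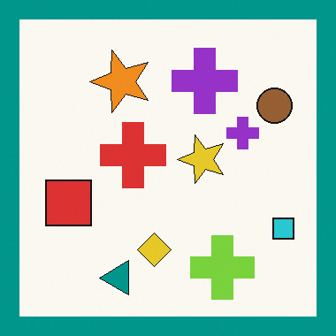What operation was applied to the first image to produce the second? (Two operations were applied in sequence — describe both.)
The second image is the first transposed (reflected across the top-left ↔ bottom-right diagonal), then framed with a teal border.

Shapes have swapped their row and column positions — what was in the top-right is now in the bottom-left — a diagonal reflection. A solid teal frame runs around the edge of the second image, with the content slightly shrunk inside it.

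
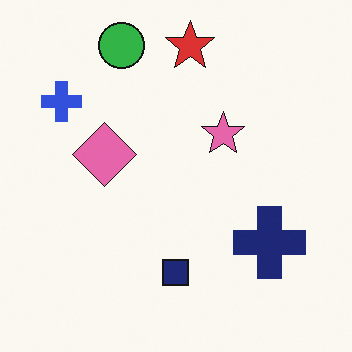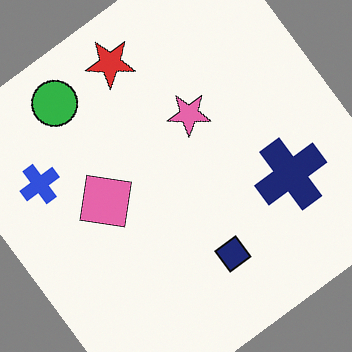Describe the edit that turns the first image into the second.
The image was rotated counter-clockwise by a large amount — several tens of degrees.

Every shape is tilted by the same angle and the image corners show triangular fill wedges — a whole-image rotation by a non-right angle.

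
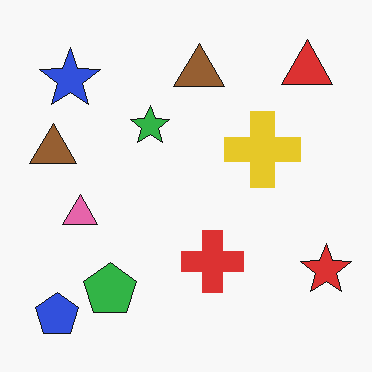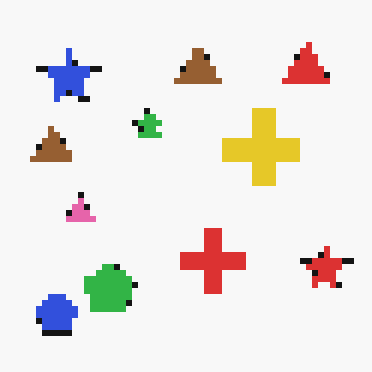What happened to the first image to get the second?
The image was pixelated into visible square blocks.

Shapes are reduced to large square blocks; fine edges and outlines are lost — a downscale-then-upscale (mosaic) effect.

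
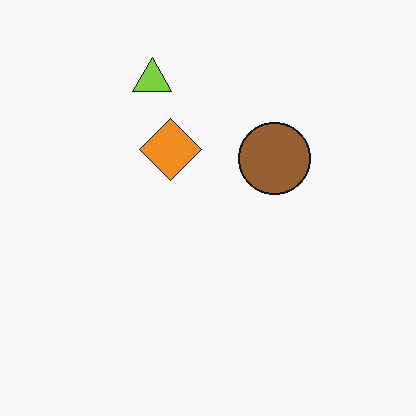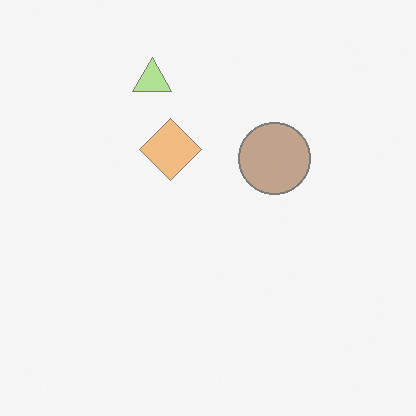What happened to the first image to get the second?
This is the original image washed out (contrast reduced).

Tones are pushed toward mid-grey across the whole image — a global contrast change.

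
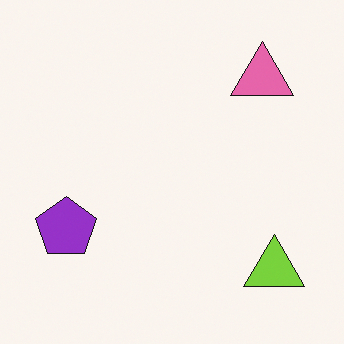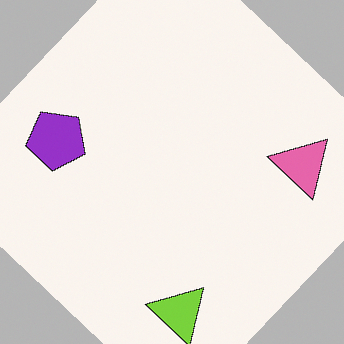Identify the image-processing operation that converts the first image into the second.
The second image is the first rotated clockwise by a large amount — several tens of degrees.

Every shape is tilted by the same angle and the image corners show triangular fill wedges — a whole-image rotation by a non-right angle.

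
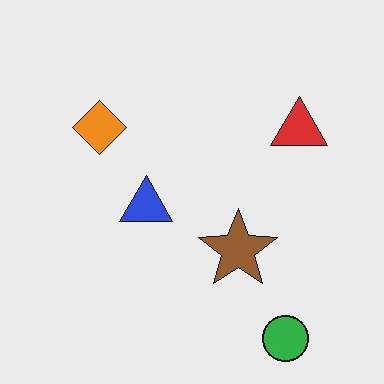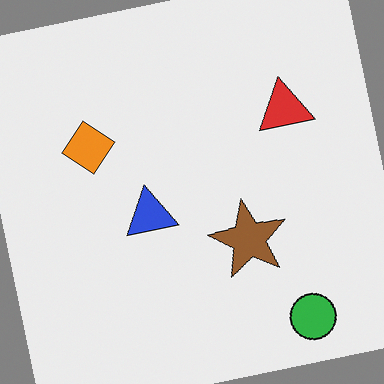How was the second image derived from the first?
Rotated counter-clockwise by a slight angle.

Every shape is tilted by the same angle and the image corners show triangular fill wedges — a whole-image rotation by a non-right angle.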